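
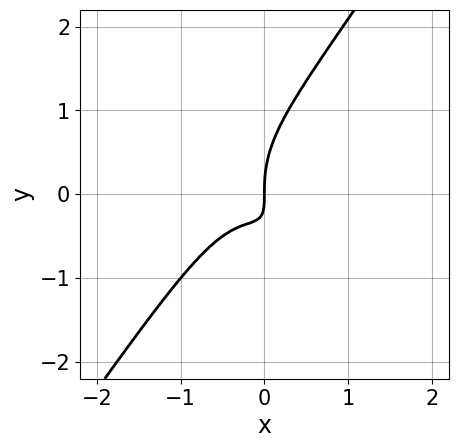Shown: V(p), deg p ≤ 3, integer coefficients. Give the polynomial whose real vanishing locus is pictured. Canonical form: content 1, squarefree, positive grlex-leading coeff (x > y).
deg p = 3. The shape is more complex than any degree-2 curve.
From the visible intercepts: one x-axis crossing is at x = 0; it crosses the y-axis at the gridline y = 0.
Assembling these constraints gives the stated polynomial.

3*x^3 - y^3 + x^2 + 2*x*y + x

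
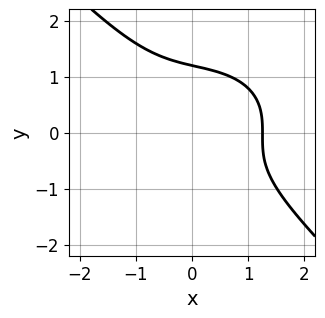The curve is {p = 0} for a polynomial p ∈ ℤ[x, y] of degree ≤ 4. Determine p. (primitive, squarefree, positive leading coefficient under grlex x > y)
x^3 + x*y^2 + 2*y^3 - y^2 - 2

First, deg p = 3. No degree-2 curve has this shape.
Finally, solving for integer coefficients yields p as stated.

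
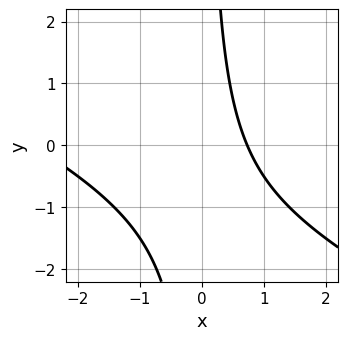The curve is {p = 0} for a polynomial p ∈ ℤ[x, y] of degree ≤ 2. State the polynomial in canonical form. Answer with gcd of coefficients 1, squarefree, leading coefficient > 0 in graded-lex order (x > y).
x^2 + 2*x*y + 2*x - 2

First, degree: a generic line meets the curve in up to 2 points, so deg p = 2.
Next, reading off the gridlines: it misses every integer gridline on the y-axis.
Finally, the integer polynomial consistent with all of this is the stated p.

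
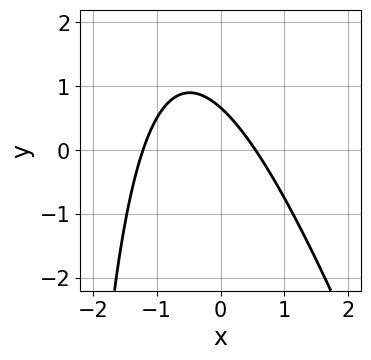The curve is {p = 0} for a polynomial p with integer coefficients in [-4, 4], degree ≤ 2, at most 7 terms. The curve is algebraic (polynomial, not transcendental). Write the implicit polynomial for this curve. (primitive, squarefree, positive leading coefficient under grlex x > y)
First, the degree is 2 — no degree-1 curve has this shape.
Finally, putting this together gives p.

3*x^2 + x*y + 2*x + 3*y - 2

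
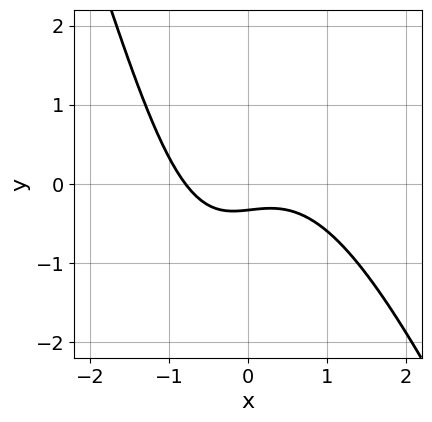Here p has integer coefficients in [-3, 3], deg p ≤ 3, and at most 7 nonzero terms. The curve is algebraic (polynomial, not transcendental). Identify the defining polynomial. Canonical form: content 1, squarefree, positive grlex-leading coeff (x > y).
1. The degree is 3 — no degree-2 curve has this shape.
2. Solving for integer coefficients yields p as stated.

2*x^3 + x^2*y + x*y + 3*y + 1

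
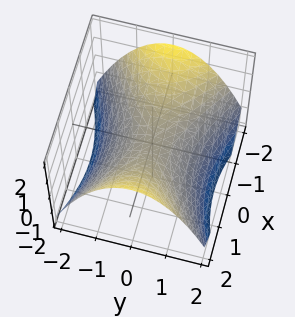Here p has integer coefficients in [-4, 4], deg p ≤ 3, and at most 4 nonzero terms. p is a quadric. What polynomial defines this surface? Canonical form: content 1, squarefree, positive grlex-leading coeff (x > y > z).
x^2 - 2*y^2 - 3*z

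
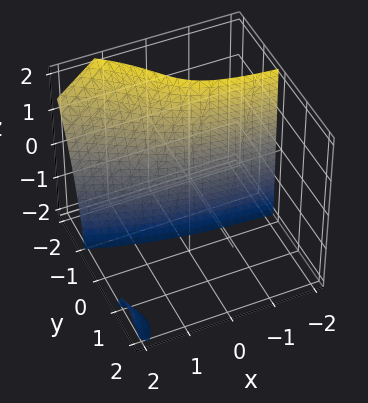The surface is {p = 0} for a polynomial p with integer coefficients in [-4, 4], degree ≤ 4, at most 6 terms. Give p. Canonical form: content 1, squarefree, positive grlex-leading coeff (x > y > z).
y^3 + y^2*z - 2*x*y + 3*y + 2

1. The picture has 2 separate pieces. They look like related sheets of one shape, so recover p as a whole.
2. Degree: no degree-2 surface has this shape, so deg p = 3.
3. Reading off the gridlines: the surface avoids every integer x-axis point in the box; no z-intercept at any integer in the box.
4. Putting this together gives p.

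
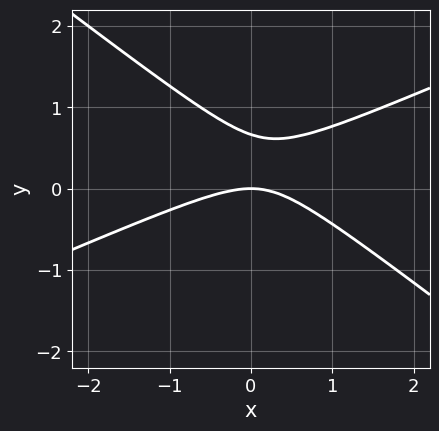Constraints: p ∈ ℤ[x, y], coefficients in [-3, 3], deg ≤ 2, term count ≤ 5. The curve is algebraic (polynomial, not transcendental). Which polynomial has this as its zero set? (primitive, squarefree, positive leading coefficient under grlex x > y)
Degree: no degree-1 curve has this shape, so deg p = 2.
Reading off the gridlines: it crosses the y-axis at the gridline y = 0; it meets the x-axis at x = 0 (among the integer gridlines).
Assembling these constraints gives the stated polynomial.

x^2 - x*y - 3*y^2 + 2*y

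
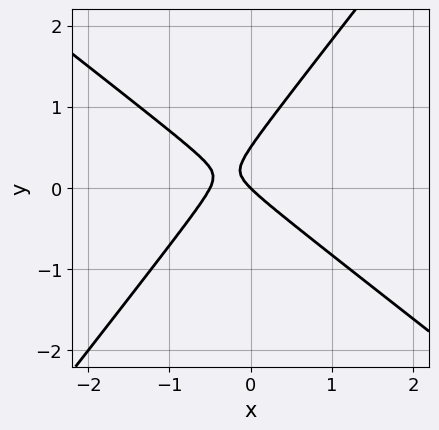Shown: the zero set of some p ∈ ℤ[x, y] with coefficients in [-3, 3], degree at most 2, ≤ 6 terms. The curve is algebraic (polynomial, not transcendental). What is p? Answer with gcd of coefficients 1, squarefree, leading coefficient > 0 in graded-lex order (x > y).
2*x^2 + x*y - 2*y^2 + x + y

1. The degree is 2 — the shape is more complex than any degree-1 curve.
2. From the axis intercepts and sections: it meets the x-axis at x = 0 (among the integer gridlines); it crosses the y-axis at the gridline y = 0.
3. Solving for integer coefficients yields p as stated.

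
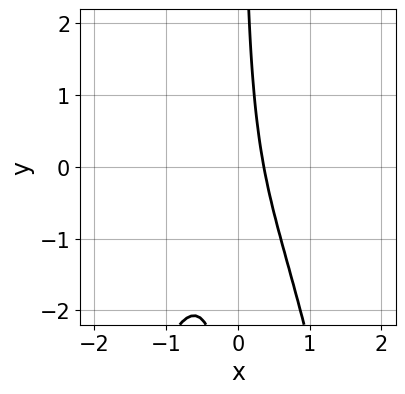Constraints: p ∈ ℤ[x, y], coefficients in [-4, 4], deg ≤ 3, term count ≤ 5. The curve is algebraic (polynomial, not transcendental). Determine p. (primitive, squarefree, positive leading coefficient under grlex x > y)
3*x^3 + x^2 + 2*x*y + 2*x - 1

(a) deg p = 3. No degree-2 curve has this shape.
(b) Reading off the gridlines: no y-intercept at any integer in the box.
(c) Matching integer coefficients to the picture gives p.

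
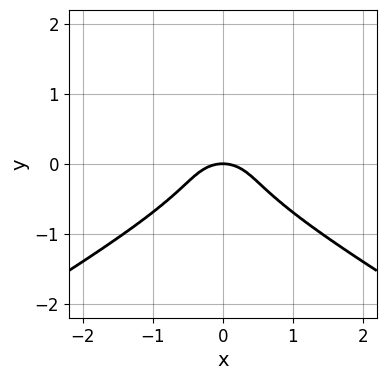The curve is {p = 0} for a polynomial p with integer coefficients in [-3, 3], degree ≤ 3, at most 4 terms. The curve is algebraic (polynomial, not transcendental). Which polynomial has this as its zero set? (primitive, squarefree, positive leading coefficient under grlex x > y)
The degree is 3 — the shape is more complex than any degree-2 curve.
Symmetries: it's symmetric under x → −x, forcing even powers of x.
Observable constraints: it meets the x-axis at x = 0 (among the integer gridlines); one y-axis crossing is at y = 0.
Matching integer coefficients to the picture gives p.

x^2*y - 3*y^3 - x^2 - y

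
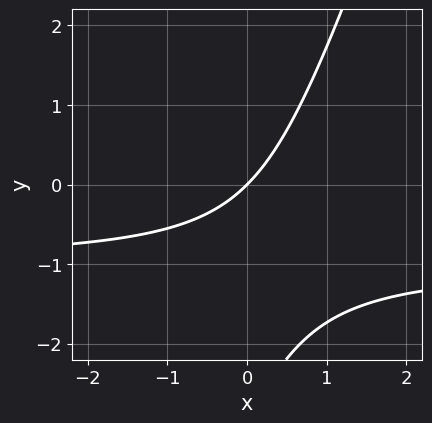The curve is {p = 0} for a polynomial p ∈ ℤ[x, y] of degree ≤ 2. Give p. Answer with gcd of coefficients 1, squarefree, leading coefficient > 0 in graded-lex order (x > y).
3*x*y - y^2 + 3*x - 3*y

(a) The degree is 2 — no degree-1 curve has this shape.
(b) Checking where it meets the axes: one x-axis crossing is at x = 0; one y-axis crossing is at y = 0.
(c) Putting this together gives p.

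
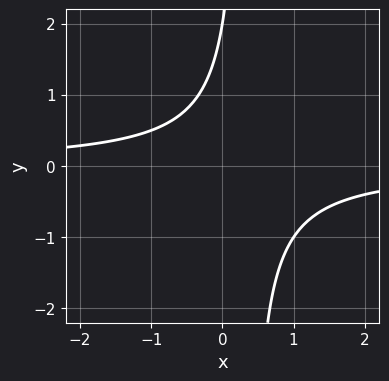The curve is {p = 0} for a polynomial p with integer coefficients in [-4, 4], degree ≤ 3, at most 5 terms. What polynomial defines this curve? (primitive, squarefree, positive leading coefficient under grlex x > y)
3*x*y - y + 2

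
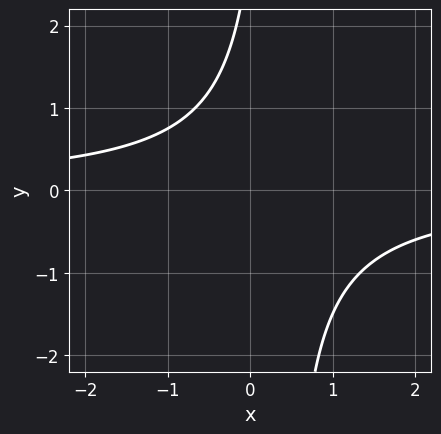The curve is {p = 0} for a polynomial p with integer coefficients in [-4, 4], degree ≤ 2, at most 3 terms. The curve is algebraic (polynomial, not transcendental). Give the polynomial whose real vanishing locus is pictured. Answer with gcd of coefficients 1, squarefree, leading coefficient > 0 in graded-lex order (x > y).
3*x*y - y + 3

(a) deg p = 2. A generic line meets the curve in up to 2 points.
(b) Checking where it meets the axes: the curve avoids every integer x-axis point in the box; the curve avoids every integer y-axis point in the box.
(c) The integer polynomial consistent with all of this is the stated p.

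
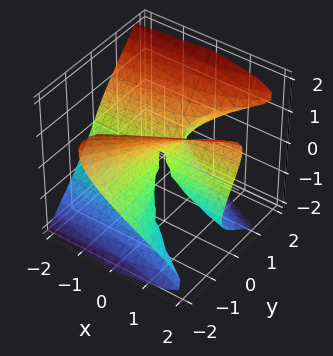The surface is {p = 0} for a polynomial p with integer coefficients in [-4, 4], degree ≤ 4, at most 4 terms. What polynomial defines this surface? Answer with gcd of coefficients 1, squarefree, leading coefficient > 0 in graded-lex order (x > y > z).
2*y^2*z - 2*z^3 - 3*x*y + 2*x*z

First, degree: no degree-2 surface has this shape, so deg p = 3.
Next, observable constraints: the visible x-axis segment lies entirely on the surface; one z-axis crossing is at z = 0.
Finally, together with the visible shape, these determine p as stated. Check: (0, -1, 0) on the y-axis lies on the surface, and p(0, -1, 0) = 0. ✓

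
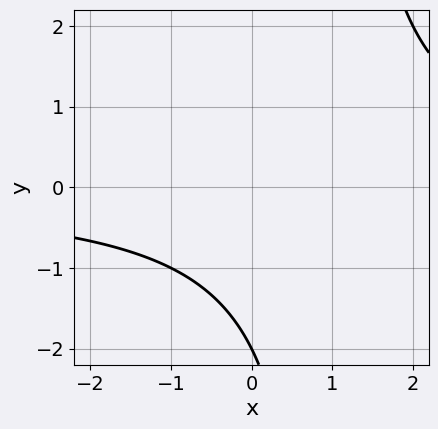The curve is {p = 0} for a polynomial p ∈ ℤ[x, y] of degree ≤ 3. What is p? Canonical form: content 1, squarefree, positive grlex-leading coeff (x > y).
Degree: the shape is more complex than any degree-1 curve, so deg p = 2.
Observable constraints: it meets the y-axis at y = -2 (among the integer gridlines); no x-intercept at any integer in the box.
Solving for integer coefficients yields p as stated.

x*y - y - 2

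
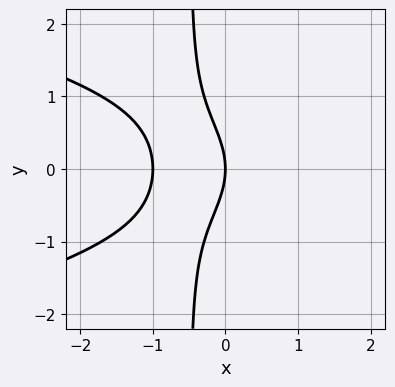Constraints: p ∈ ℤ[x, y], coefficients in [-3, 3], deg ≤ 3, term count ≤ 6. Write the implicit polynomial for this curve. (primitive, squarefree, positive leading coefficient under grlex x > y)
Degree: the shape is more complex than any degree-2 curve, so deg p = 3.
Symmetries: mirror symmetry y ↦ −y ⇒ only even powers of y.
From the axis intercepts and sections: among the integer gridlines, it crosses the x-axis at x ∈ {-1, 0}; it meets the y-axis at y = 0 (among the integer gridlines).
The integer polynomial consistent with all of this is the stated p.

2*x*y^2 + 2*x^2 + y^2 + 2*x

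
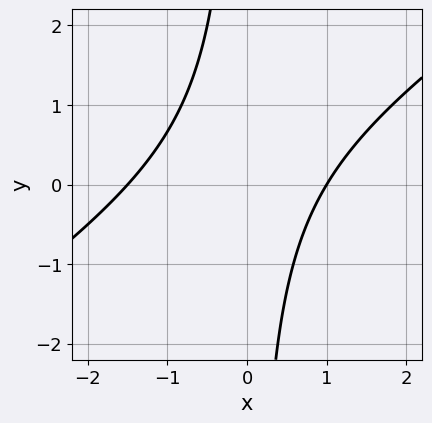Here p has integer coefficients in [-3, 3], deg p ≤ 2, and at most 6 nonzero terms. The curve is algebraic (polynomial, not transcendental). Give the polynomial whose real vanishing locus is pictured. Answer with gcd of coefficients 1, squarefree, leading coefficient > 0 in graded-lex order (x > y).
2*x^2 - 3*x*y + x - 3

(a) Degree: no degree-1 curve has this shape, so deg p = 2.
(b) From the visible intercepts: it crosses the x-axis at the gridline x = 1; the curve avoids every integer y-axis point in the box.
(c) The integer polynomial consistent with all of this is the stated p.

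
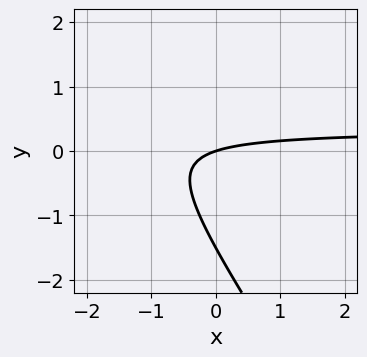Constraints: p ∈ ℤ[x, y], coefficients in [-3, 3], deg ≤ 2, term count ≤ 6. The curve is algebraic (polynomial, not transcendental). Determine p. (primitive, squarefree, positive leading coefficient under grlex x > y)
3*x*y + 2*y^2 - x + 3*y

The degree is 2 — a generic line meets the curve in up to 2 points.
Checking where it meets the axes: it crosses the y-axis at the gridline y = 0; one x-axis crossing is at x = 0.
The integer polynomial consistent with all of this is the stated p.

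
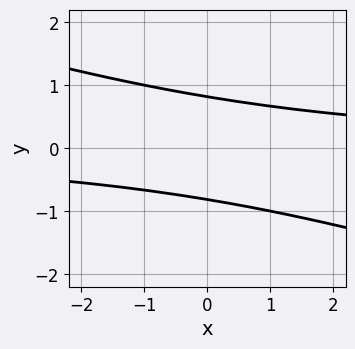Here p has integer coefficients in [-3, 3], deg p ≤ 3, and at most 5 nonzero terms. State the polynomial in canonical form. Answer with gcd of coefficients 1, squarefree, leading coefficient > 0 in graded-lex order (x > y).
x*y + 3*y^2 - 2

First, the degree is 2 — no degree-1 curve has this shape.
Next, from the visible intercepts: the curve avoids every integer x-axis point in the box.
Finally, these observations pin down the coefficients.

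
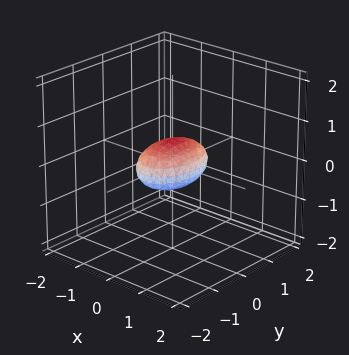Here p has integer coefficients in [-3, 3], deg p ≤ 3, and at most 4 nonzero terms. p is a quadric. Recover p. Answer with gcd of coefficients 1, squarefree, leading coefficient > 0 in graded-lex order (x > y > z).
First, degree: bounded and convex; a quadric, so deg p = 2.
Then, symmetries: the z ↦ −z reflection is a symmetry, so z appears only in even powers; it's symmetric under y → −y, forcing even powers of y; it's symmetric under x → −x, forcing even powers of x.
Next, checking where it meets the axes: the y-axis gridline crossings are at y ∈ {-1, 1}.
Finally, these observations pin down the coefficients.

2*x^2 + y^2 + 3*z^2 - 1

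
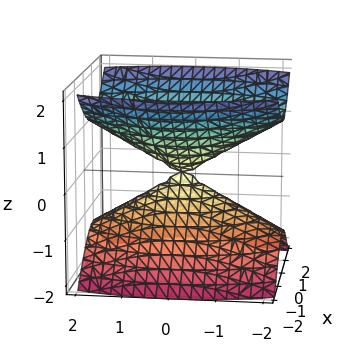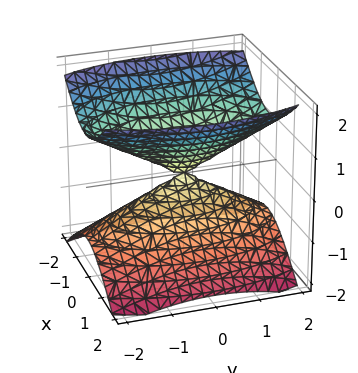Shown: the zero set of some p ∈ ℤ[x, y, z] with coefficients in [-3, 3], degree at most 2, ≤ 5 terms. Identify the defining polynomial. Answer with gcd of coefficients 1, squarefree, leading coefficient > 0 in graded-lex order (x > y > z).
3*x^2 + y^2 - 3*z^2

The picture has 2 separate pieces. Treating them together as one polynomial.
deg p = 2. Two nappes meeting at a single point; a quadric.
Symmetries: it's symmetric under y → −y, forcing even powers of y; it's symmetric under z → −z, forcing even powers of z; mirror symmetry x ↦ −x ⇒ only even powers of x.
From the visible intercepts: it crosses the x-axis at the gridline x = 0; one y-axis crossing is at y = 0; one z-axis crossing is at z = 0.
These observations pin down the coefficients.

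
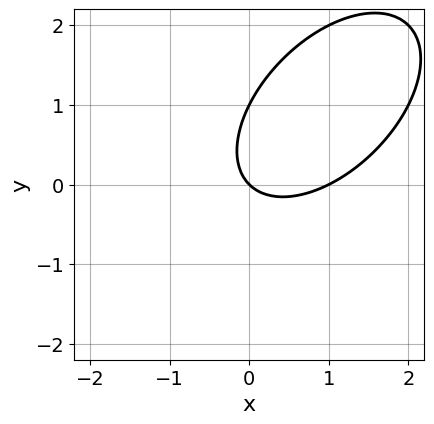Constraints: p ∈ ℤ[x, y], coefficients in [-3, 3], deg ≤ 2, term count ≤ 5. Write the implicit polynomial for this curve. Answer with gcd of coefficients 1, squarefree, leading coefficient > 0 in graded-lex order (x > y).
(a) The degree is 2 — a generic line meets the curve in up to 2 points.
(b) Checking where it meets the axes: the x-axis gridline crossings are at x ∈ {0, 1}; among the integer gridlines, it crosses the y-axis at y ∈ {0, 1}.
(c) Fitting integer coefficients to these (and the overall shape) gives p.

x^2 - x*y + y^2 - x - y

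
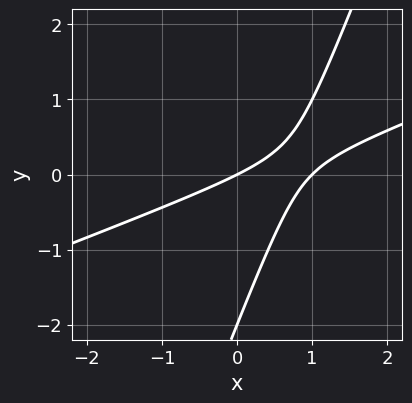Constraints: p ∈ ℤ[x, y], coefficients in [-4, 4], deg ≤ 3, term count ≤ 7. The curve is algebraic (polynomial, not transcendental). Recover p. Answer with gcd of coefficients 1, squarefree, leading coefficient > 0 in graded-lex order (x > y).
x^2 - 3*x*y + y^2 - x + 2*y

1. The degree is 2 — the shape is more complex than any degree-1 curve.
2. Checking where it meets the axes: among the integer gridlines, it crosses the y-axis at y ∈ {-2, 0}; among the integer gridlines, it crosses the x-axis at x ∈ {0, 1}.
3. These observations pin down the coefficients.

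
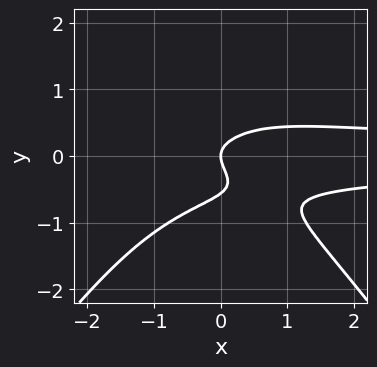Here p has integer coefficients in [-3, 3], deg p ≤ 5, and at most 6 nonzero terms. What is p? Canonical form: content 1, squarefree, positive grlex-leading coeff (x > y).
1. deg p = 4. A generic line meets the curve in up to 4 points.
2. From the axis intercepts and sections: it meets the y-axis at y = 0 (among the integer gridlines); one x-axis crossing is at x = 0.
3. Together with the visible shape, these determine p as stated.

2*x^2*y^2 - y^4 + 3*y^3 + 2*y^2 - x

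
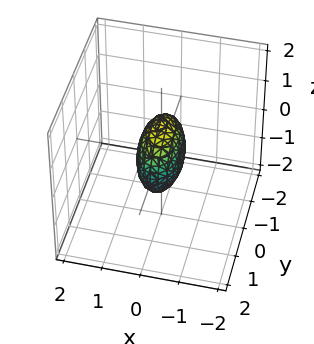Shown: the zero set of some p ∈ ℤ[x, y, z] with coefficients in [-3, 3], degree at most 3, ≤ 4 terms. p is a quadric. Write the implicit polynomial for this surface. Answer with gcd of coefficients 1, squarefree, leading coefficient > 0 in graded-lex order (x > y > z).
First, the degree is 2 — a closed, bounded, convex surface; a quadric.
Next, symmetries: the x ↦ −x reflection is a symmetry, so x appears only in even powers; it's symmetric under y → −y, forcing even powers of y; the z ↦ −z reflection is a symmetry, so z appears only in even powers.
Then, checking where it meets the axes: among the integer gridlines, it crosses the y-axis at y ∈ {-1, 1}; the z-axis gridline crossings are at z ∈ {-1, 1}.
Finally, assembling these constraints gives the stated polynomial.

3*x^2 + y^2 + z^2 - 1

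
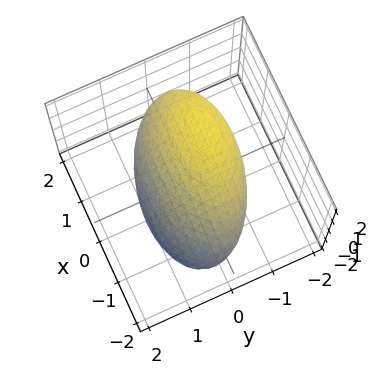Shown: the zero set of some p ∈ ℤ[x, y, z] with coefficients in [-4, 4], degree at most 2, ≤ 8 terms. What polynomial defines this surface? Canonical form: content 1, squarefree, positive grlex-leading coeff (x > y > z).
x^2 - x*z + 3*y^2 + 3*y*z + 3*z^2 - 3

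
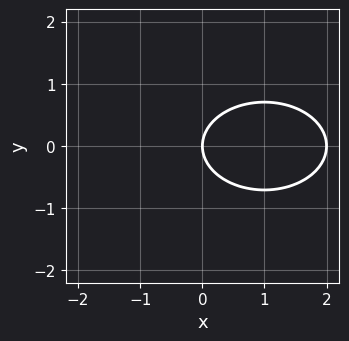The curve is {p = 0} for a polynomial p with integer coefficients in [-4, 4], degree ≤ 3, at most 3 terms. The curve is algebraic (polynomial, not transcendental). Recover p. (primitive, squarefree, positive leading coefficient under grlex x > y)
x^2 + 2*y^2 - 2*x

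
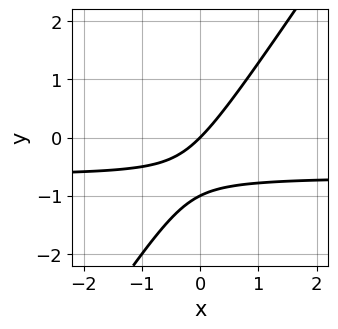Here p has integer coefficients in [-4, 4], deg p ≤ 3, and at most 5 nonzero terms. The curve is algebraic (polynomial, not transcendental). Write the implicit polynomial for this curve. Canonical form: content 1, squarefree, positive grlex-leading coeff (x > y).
3*x*y - 2*y^2 + 2*x - 2*y

1. Degree: the shape is more complex than any degree-1 curve, so deg p = 2.
2. Against the integer gridlines: the y-axis gridline crossings are at y ∈ {-1, 0}; one x-axis crossing is at x = 0.
3. Fitting integer coefficients to these (and the overall shape) gives p.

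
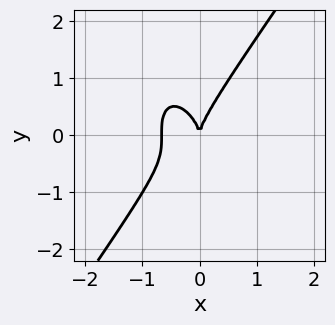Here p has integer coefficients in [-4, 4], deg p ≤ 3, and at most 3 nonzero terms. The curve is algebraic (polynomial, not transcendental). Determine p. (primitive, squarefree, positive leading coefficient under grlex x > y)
First, degree: a generic line meets the curve in up to 3 points, so deg p = 3.
Then, against the integer gridlines: one x-axis crossing is at x = 0; it crosses the y-axis at the gridline y = 0.
Finally, solving for integer coefficients yields p as stated.

3*x^3 - y^3 + 2*x^2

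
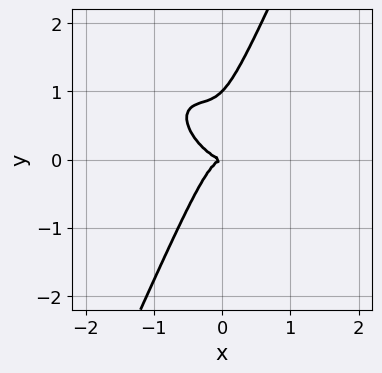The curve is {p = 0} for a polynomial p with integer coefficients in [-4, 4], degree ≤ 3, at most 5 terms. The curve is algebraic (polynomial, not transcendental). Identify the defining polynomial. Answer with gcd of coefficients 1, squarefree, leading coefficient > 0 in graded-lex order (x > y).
2*x^3 + 2*x^2*y + x*y^2 - y^3 + y^2

deg p = 3. A generic line meets the curve in up to 3 points.
Observable constraints: the y-axis gridline crossings are at y ∈ {0, 1}; it crosses the x-axis at the gridline x = 0.
Fitting integer coefficients to these (and the overall shape) gives p.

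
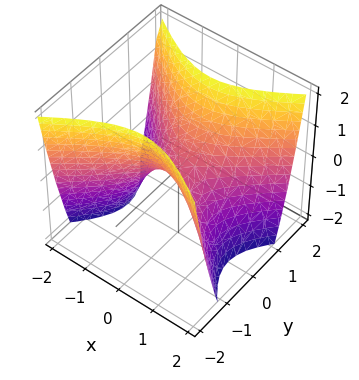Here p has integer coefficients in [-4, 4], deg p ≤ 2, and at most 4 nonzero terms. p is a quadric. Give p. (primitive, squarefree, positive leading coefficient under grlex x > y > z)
2*x^2 - 3*y^2 + 2*z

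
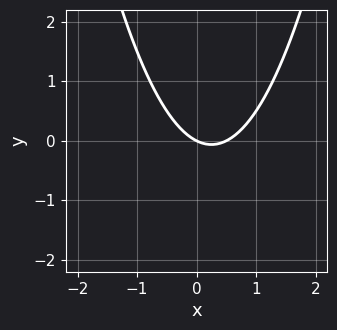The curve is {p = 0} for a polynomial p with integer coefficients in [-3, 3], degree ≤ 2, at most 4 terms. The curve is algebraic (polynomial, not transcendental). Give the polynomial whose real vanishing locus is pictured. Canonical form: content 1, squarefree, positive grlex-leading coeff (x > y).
The degree is 2 — no degree-1 curve has this shape.
Against the integer gridlines: one x-axis crossing is at x = 0; it meets the y-axis at y = 0 (among the integer gridlines).
These observations pin down the coefficients.

2*x^2 - x - 2*y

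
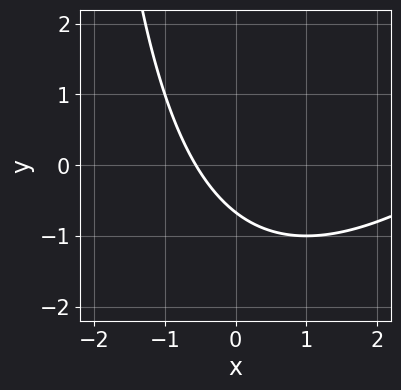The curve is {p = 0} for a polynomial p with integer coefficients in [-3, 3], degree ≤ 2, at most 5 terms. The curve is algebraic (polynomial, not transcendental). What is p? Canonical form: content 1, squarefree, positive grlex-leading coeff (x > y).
(a) Degree: a generic line meets the curve in up to 2 points, so deg p = 2.
(b) Matching integer coefficients to the picture gives p.

x^2 - x*y - 3*x - 3*y - 2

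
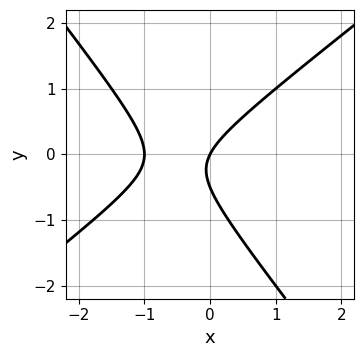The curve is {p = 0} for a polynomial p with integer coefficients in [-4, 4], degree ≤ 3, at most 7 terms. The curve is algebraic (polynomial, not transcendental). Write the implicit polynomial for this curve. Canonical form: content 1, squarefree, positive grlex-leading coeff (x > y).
(a) Degree: no degree-1 curve has this shape, so deg p = 2.
(b) Against the integer gridlines: it meets the y-axis at y = 0 (among the integer gridlines); the x-axis gridline crossings are at x ∈ {-1, 0}.
(c) The integer polynomial consistent with all of this is the stated p.

2*x^2 - x*y - 2*y^2 + 2*x - y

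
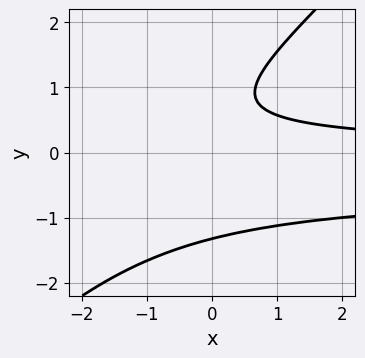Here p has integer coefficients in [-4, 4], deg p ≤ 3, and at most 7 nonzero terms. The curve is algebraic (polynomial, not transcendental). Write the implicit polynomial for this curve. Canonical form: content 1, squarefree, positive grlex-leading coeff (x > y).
1. Degree: a generic line meets the curve in up to 3 points, so deg p = 3.
2. From the visible intercepts: the curve avoids every integer x-axis point in the box.
3. These observations pin down the coefficients.

2*x*y^2 - 2*y^3 + x*y + 2*y - 2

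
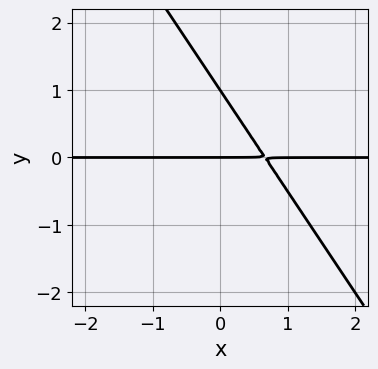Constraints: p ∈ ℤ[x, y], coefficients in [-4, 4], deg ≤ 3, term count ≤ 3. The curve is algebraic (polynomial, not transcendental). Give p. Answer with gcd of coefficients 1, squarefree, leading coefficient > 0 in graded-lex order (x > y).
deg p = 2. A generic line meets the curve in up to 2 points.
Observable constraints: among the integer gridlines, it crosses the y-axis at y ∈ {0, 1}; the visible x-axis segment lies entirely on the curve.
Putting this together gives p.

3*x*y + 2*y^2 - 2*y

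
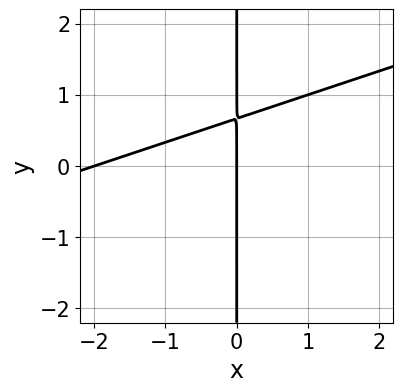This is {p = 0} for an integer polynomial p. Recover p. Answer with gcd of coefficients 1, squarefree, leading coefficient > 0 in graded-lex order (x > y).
x^2 - 3*x*y + 2*x

First, the degree is 2 — a generic line meets the curve in up to 2 points.
Next, checking where it meets the axes: every point of the y-axis in the box is on the curve; among the integer gridlines, it crosses the x-axis at x ∈ {-2, 0}.
Finally, fitting integer coefficients to these (and the overall shape) gives p.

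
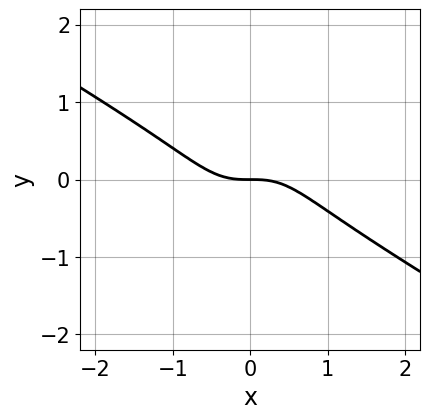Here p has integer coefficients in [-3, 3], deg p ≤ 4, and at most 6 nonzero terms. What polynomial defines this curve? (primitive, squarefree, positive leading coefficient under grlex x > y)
1. Degree: the shape is more complex than any degree-2 curve, so deg p = 3.
2. From the visible intercepts: it crosses the y-axis at the gridline y = 0; it crosses the x-axis at the gridline x = 0.
3. Assembling these constraints gives the stated polynomial.

3*x^3 + 3*x^2*y - 3*x*y^2 + y^3 + 3*y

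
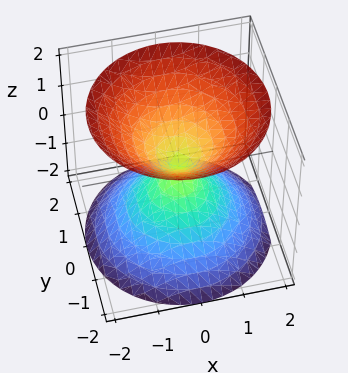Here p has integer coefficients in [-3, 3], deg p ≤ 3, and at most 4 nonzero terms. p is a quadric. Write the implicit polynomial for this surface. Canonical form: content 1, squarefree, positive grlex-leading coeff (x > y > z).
x^2 + y^2 - z^2

I count 2 distinct pieces.
The degree is 2 — two nappes meeting at a single point; a quadric.
Symmetries: the z ↦ −z reflection is a symmetry, so z appears only in even powers; the surface is invariant under rotation about z: p = q(x² + y², z).
Against the integer gridlines: a circular section at z = 1 has radius exactly 1; one x-axis crossing is at x = 0.
Putting this together gives p.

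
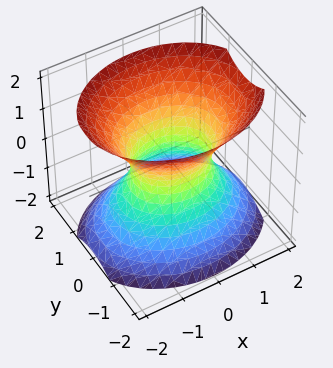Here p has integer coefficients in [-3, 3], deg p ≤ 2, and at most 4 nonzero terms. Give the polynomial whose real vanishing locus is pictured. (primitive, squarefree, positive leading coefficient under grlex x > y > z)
2*x^2 + 3*y^2 - 2*z^2 - 2

deg p = 2.
Symmetries: mirror symmetry y ↦ −y ⇒ only even powers of y; mirror symmetry z ↦ −z ⇒ only even powers of z; it's symmetric under x → −x, forcing even powers of x.
Against the integer gridlines: the surface avoids every integer z-axis point in the box; the x-axis gridline crossings are at x ∈ {-1, 1}.
These observations pin down the coefficients.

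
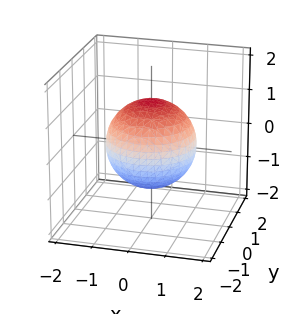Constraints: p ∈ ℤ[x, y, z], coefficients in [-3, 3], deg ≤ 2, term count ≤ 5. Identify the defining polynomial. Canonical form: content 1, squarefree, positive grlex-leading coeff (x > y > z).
2*x^2 + 2*y^2 + 2*z^2 - 3

The degree is 2 — bounded and convex; a quadric.
Symmetries: mirror symmetry z ↦ −z ⇒ only even powers of z; every cross-section ⟂ z is a circle, so x, y appear only via x² + y².
Reading off the gridlines: a circular section at z = 0 has radius between 1 and 2.
Fitting integer coefficients to these (and the overall shape) gives p.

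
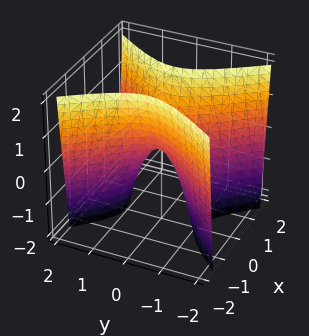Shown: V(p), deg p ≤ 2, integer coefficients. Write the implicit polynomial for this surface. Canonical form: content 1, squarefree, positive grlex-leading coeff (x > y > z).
3*x^2 - 2*y^2 - z

1. Degree: a hyperbolic paraboloid; a quadric, so deg p = 2.
2. Symmetries: it's symmetric under y → −y, forcing even powers of y; mirror symmetry x ↦ −x ⇒ only even powers of x.
3. Checking where it meets the axes: it meets the x-axis at x = 0 (among the integer gridlines); it crosses the z-axis at the gridline z = 0; it crosses the y-axis at the gridline y = 0.
4. Putting this together gives p.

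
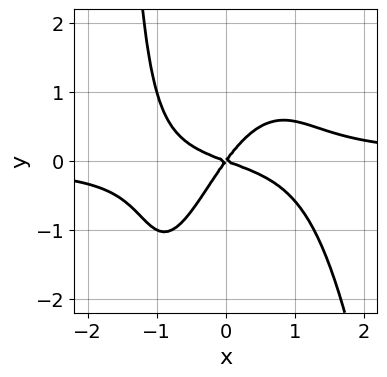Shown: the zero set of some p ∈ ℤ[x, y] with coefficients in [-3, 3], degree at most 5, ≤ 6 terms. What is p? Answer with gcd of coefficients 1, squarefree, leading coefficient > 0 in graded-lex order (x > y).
1. Degree: a generic line meets the curve in up to 4 points, so deg p = 4.
2. Reading off the gridlines: it crosses the x-axis at the gridline x = 0; it meets the y-axis at y = 0 (among the integer gridlines).
3. Solving for integer coefficients yields p as stated.

2*x^3*y + x*y^2 - x^2 - 2*x*y + 2*y^2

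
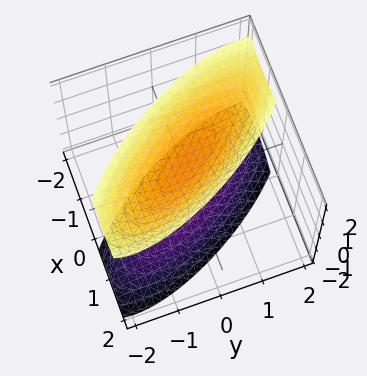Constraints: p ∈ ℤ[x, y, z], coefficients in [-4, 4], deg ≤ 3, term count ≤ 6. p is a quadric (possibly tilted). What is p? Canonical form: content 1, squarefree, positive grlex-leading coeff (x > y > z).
2*x^2 + 2*x*y + y^2 - z^2 + 1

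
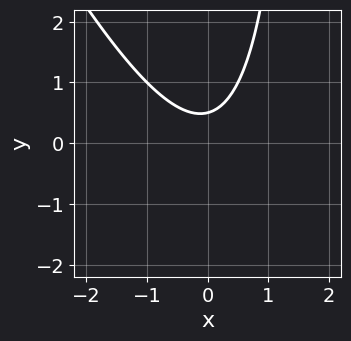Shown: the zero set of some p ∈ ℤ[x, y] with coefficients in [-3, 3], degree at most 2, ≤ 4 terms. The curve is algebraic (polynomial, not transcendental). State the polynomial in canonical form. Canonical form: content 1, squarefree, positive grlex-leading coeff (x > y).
(a) Degree: a generic line meets the curve in up to 2 points, so deg p = 2.
(b) From the visible intercepts: no x-intercept at any integer in the box.
(c) Putting this together gives p.

2*x^2 + x*y - 2*y + 1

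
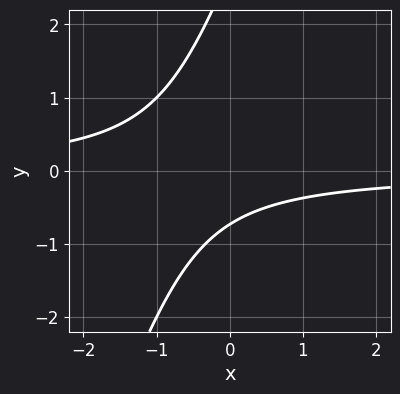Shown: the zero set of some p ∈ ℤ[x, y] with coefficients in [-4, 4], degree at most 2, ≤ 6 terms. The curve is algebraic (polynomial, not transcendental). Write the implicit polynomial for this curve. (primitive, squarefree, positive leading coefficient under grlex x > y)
(a) The degree is 2 — a generic line meets the curve in up to 2 points.
(b) From the visible intercepts: the curve avoids every integer x-axis point in the box.
(c) Together with the visible shape, these determine p as stated.

3*x*y - y^2 + 2*y + 2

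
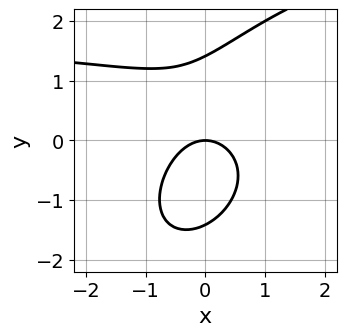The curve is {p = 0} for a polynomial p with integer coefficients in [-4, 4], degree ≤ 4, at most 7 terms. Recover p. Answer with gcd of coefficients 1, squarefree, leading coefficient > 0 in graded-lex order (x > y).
x^2*y - x*y^2 + y^3 - 2*x^2 - 2*y

(a) deg p = 3. No degree-2 curve has this shape.
(b) From the axis intercepts and sections: it crosses the y-axis at the gridline y = 0; it crosses the x-axis at the gridline x = 0.
(c) Together with the visible shape, these determine p as stated.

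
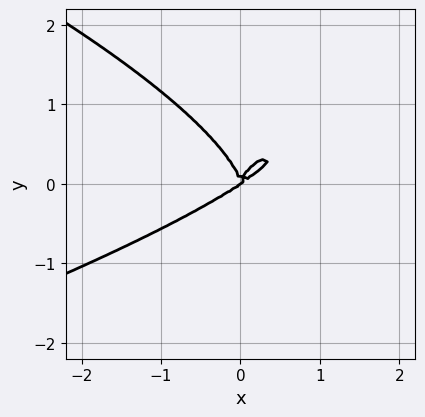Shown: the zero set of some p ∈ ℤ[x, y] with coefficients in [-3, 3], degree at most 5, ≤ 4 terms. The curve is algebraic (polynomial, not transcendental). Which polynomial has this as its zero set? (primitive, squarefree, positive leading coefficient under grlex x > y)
1. The degree is 4 — no degree-3 curve has this shape.
2. Checking where it meets the axes: it crosses the x-axis at the gridline x = 0; one y-axis crossing is at y = 0.
3. These observations pin down the coefficients.

3*y^4 + 2*x^3 - 3*x^2*y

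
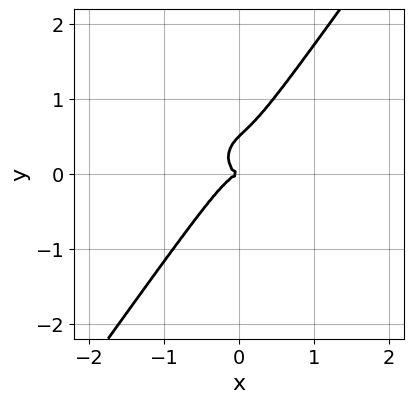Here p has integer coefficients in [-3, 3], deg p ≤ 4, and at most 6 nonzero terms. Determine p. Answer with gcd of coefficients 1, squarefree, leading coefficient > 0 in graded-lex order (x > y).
First, deg p = 3. The shape is more complex than any degree-2 curve.
Then, checking where it meets the axes: it meets the y-axis at y = 0 (among the integer gridlines); it meets the x-axis at x = 0 (among the integer gridlines).
Finally, matching integer coefficients to the picture gives p.

3*x^3 - x^2*y + 2*x*y^2 - 2*y^3 + y^2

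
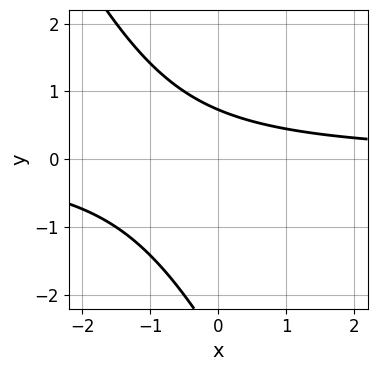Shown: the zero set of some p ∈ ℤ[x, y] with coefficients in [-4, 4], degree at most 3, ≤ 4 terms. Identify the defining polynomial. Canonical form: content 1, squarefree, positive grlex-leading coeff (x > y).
2*x*y + y^2 + 2*y - 2

Degree: no degree-1 curve has this shape, so deg p = 2.
From the visible intercepts: no x-intercept at any integer in the box.
These observations pin down the coefficients.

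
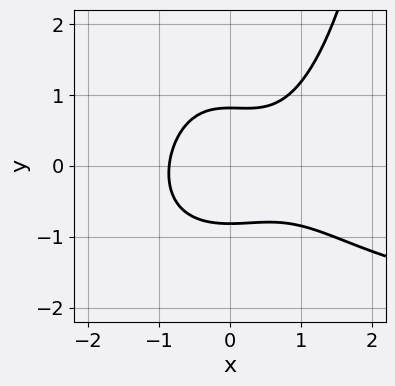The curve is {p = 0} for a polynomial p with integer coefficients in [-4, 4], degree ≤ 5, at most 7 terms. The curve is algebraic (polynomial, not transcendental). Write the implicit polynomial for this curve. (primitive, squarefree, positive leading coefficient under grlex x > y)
Degree: the shape is more complex than any degree-3 curve, so deg p = 4.
Putting this together gives p.

x^3*y + 2*x^3 - x^2 - 3*y^2 + 2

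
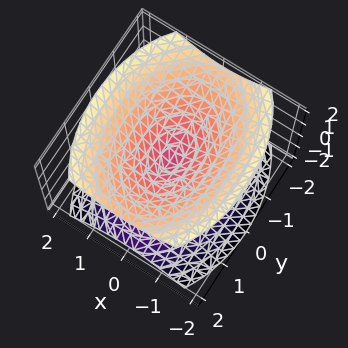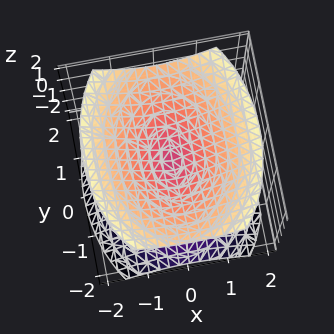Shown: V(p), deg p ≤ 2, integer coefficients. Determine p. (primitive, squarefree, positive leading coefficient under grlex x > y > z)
2*x^2 + y^2 - 2*z^2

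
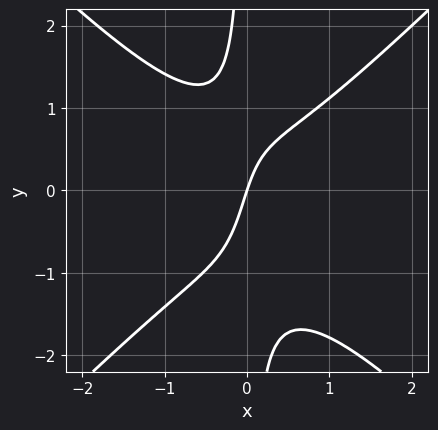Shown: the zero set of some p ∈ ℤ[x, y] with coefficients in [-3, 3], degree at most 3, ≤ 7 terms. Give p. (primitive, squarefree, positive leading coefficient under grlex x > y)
3*x^3 - 3*x*y^2 - x*y + 3*x - y

1. Degree: the shape is more complex than any degree-2 curve, so deg p = 3.
2. Reading off the gridlines: it crosses the x-axis at the gridline x = 0; one y-axis crossing is at y = 0.
3. Solving for integer coefficients yields p as stated.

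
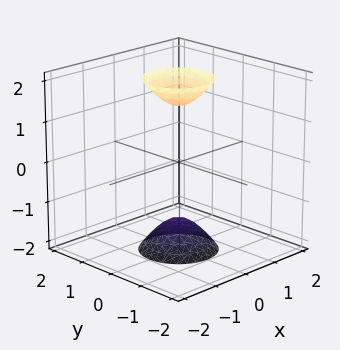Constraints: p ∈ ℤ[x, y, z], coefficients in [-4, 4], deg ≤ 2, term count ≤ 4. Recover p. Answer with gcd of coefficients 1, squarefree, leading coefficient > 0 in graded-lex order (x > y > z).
3*x^2 + 3*y^2 - z^2 + 2

(a) I count 2 distinct pieces. They look like related sheets of one shape, so recover p as a whole.
(b) deg p = 2. The shape is more complex than any degree-1 surface.
(c) Symmetries: rotational symmetry about the z-axis ⇒ p depends on x, y only through x² + y².
(d) From the axis intercepts and sections: the surface avoids every integer y-axis point in the box; a circular section at z = 2 has radius between 0 and 1.
(e) The integer polynomial consistent with all of this is the stated p.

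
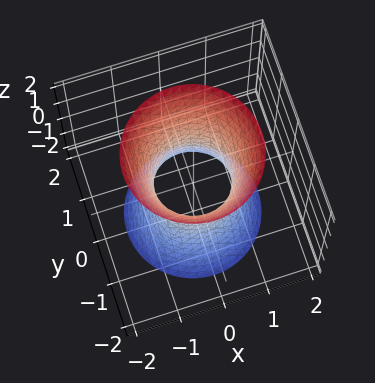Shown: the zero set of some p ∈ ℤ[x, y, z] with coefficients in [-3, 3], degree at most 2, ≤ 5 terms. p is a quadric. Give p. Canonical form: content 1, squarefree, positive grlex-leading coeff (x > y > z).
3*x^2 + 3*y^2 - z^2 - 2

1. deg p = 2. One connected sheet with a waist; a quadric.
2. Symmetries: mirror symmetry z ↦ −z ⇒ only even powers of z; the z-axis is an axis of rotation, so x and y enter only as x² + y².
3. From the axis intercepts and sections: the surface avoids every integer z-axis point in the box; a circular section at z = 1 has radius exactly 1.
4. Assembling these constraints gives the stated polynomial.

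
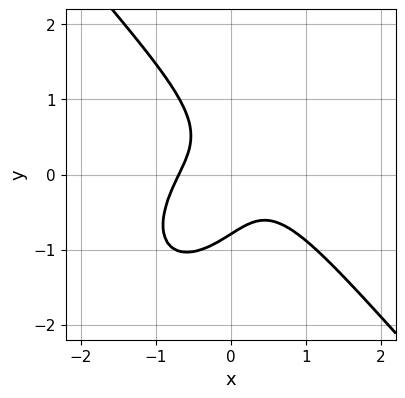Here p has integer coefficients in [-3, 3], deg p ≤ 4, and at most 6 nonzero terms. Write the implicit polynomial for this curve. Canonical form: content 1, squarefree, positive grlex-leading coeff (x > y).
1. deg p = 3. No degree-2 curve has this shape.
2. Putting this together gives p.

3*x^3 + 2*y^3 + 3*x*y + 1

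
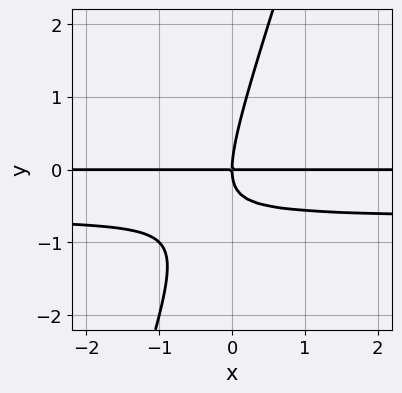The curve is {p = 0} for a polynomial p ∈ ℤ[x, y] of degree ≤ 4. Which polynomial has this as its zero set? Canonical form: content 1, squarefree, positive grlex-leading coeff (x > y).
1. Degree: no degree-2 curve has this shape, so deg p = 3.
2. Checking where it meets the axes: the visible x-axis segment lies entirely on the curve; one y-axis crossing is at y = 0.
3. Fitting integer coefficients to these (and the overall shape) gives p.

3*x*y^2 - y^3 + 2*x*y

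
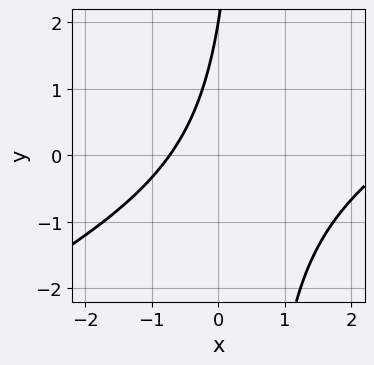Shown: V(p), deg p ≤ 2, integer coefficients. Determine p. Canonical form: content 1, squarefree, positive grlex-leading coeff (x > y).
The degree is 2 — no degree-1 curve has this shape.
Against the integer gridlines: it meets the y-axis at y = 2 (among the integer gridlines).
Solving for integer coefficients yields p as stated.

x^2 - 2*x*y - 2*x + y - 2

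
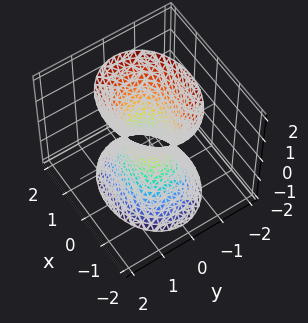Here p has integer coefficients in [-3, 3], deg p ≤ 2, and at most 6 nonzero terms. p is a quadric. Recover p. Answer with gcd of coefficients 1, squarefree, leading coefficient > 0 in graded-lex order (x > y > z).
2*x^2 + 3*y^2 - z^2 - 1

1. Degree: an hourglass — one-sheet hyperboloid; a quadric, so deg p = 2.
2. Symmetries: the y ↦ −y reflection is a symmetry, so y appears only in even powers; mirror symmetry x ↦ −x ⇒ only even powers of x; it's symmetric under z → −z, forcing even powers of z.
3. From the axis intercepts and sections: the surface avoids every integer z-axis point in the box.
4. Solving for integer coefficients yields p as stated.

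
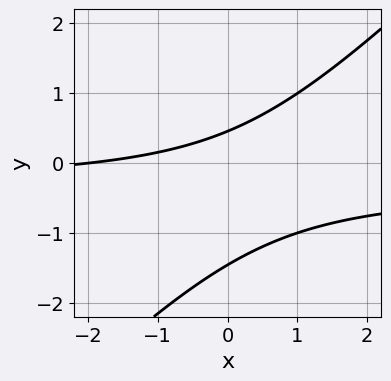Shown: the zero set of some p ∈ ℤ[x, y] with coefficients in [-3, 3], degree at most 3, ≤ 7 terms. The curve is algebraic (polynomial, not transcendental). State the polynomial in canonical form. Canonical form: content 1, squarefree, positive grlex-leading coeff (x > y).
3*x*y - 3*y^2 + x - 3*y + 2

(a) deg p = 2. No degree-1 curve has this shape.
(b) Reading off the gridlines: it meets the x-axis at x = -2 (among the integer gridlines).
(c) The integer polynomial consistent with all of this is the stated p.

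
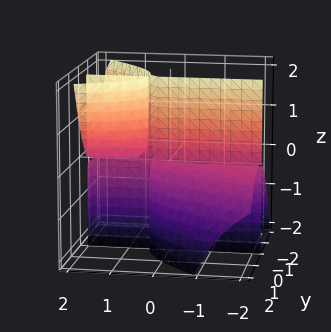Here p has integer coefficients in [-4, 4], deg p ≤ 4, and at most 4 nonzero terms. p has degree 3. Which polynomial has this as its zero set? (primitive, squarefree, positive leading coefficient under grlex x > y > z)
x*y^2 - 2*x*y*z + 2*y^3 + y*z

The picture has 2 separate pieces. Treating them together as one polynomial.
deg p = 3. The shape is more complex than any degree-2 surface.
Against the integer gridlines: every point of the z-axis in the box is on the surface; the visible x-axis segment lies entirely on the surface; it meets the y-axis at y = 0 (among the integer gridlines).
Together with the visible shape, these determine p as stated.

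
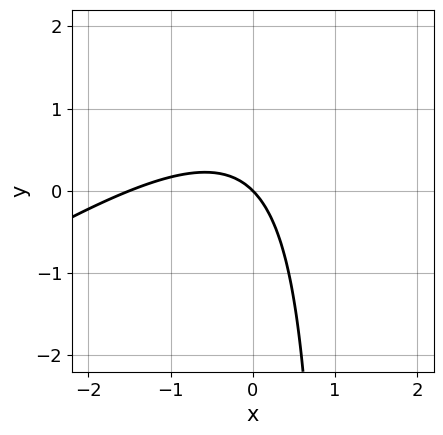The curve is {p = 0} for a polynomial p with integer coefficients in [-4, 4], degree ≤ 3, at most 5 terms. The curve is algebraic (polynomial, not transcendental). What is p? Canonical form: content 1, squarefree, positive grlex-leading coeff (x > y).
2*x^2 - 3*x*y + 3*x + 3*y

(a) Degree: a generic line meets the curve in up to 2 points, so deg p = 2.
(b) Against the integer gridlines: it meets the x-axis at x = 0 (among the integer gridlines); one y-axis crossing is at y = 0.
(c) Together with the visible shape, these determine p as stated.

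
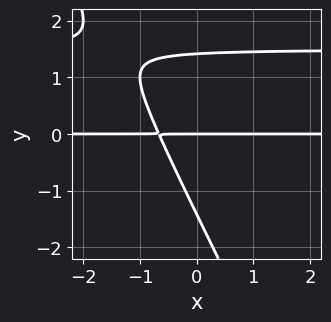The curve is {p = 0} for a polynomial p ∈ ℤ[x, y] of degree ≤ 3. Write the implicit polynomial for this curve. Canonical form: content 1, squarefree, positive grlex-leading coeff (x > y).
First, deg p = 3. The shape is more complex than any degree-2 curve.
Next, from the visible intercepts: it crosses the y-axis at the gridline y = 0; the visible x-axis segment lies entirely on the curve.
Finally, these observations pin down the coefficients.

2*x*y^2 + y^3 - 3*x*y - 2*y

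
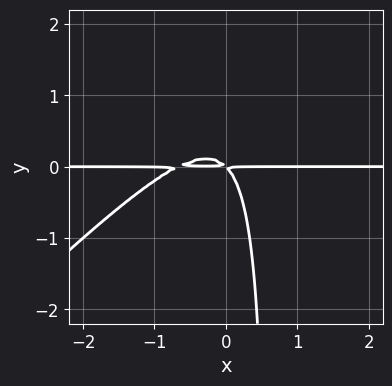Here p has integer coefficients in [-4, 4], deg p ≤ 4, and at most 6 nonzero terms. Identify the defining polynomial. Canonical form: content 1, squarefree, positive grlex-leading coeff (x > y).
3*x^2*y - 3*x*y^2 + 2*x*y + 2*y^2

First, deg p = 3.
Then, from the visible intercepts: every point of the x-axis in the box is on the curve.
Finally, matching integer coefficients to the picture gives p.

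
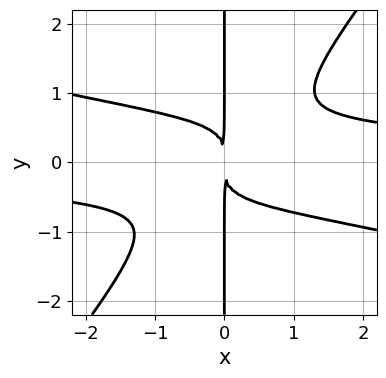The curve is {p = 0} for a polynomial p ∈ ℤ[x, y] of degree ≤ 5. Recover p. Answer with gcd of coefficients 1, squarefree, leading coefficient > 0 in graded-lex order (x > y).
x^3*y + 3*x^2*y^2 - 3*x*y^3 - 2*x^2

First, degree: the shape is more complex than any degree-3 curve, so deg p = 4.
Then, checking where it meets the axes: every point of the y-axis in the box is on the curve.
Finally, together with the visible shape, these determine p as stated.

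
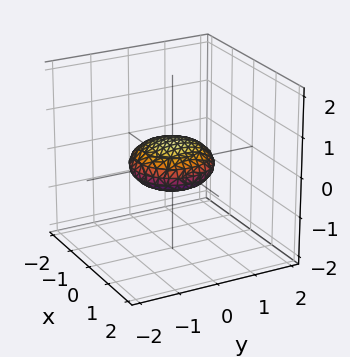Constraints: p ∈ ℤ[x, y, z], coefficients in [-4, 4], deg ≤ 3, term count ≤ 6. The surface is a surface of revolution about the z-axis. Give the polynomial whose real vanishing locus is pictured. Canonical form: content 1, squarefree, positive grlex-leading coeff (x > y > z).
deg p = 2.
By symmetry, the z-axis is an axis of rotation, so x and y enter only as x² + y².
Reading off the gridlines: the x-axis gridline crossings are at x ∈ {-1, 1}; a circular section at z = 0 has radius exactly 1; among the integer gridlines, it crosses the y-axis at y ∈ {-1, 1}.
Assembling these constraints gives the stated polynomial.

x^2 + y^2 + 3*z^2 - 1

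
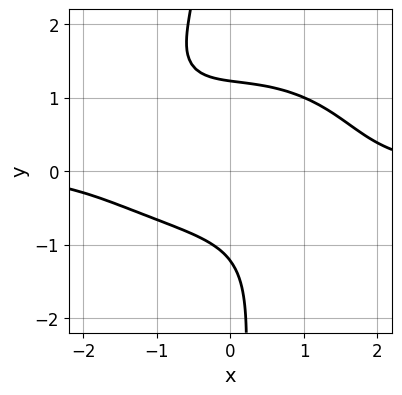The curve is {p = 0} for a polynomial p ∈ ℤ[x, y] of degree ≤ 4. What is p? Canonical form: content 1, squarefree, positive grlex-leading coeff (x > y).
x^3*y + 2*x*y^3 - 2*x*y^2 + 2*y^2 - 3

First, the degree is 4 — no degree-3 curve has this shape.
Next, from the axis intercepts and sections: it misses every integer gridline on the x-axis.
Finally, together with the visible shape, these determine p as stated.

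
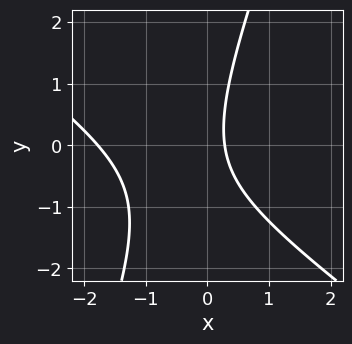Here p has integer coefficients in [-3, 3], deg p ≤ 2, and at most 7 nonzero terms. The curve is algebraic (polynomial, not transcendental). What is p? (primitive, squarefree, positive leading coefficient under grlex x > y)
The degree is 2 — a generic line meets the curve in up to 2 points.
Reading off the gridlines: no y-intercept at any integer in the box.
Solving for integer coefficients yields p as stated.

2*x^2 + 2*x*y - y^2 + 3*x - 1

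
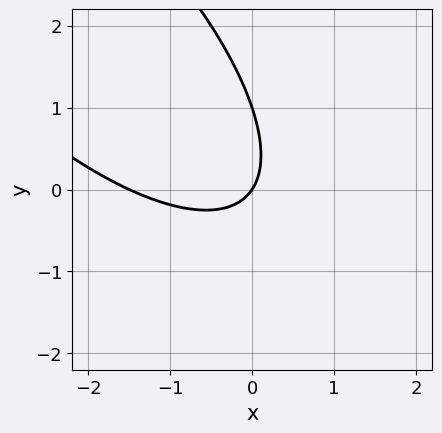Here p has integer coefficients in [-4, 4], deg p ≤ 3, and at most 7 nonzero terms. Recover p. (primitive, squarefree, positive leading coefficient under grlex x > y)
1. The degree is 2 — a generic line meets the curve in up to 2 points.
2. Against the integer gridlines: among the integer gridlines, it crosses the y-axis at y ∈ {0, 1}; it meets the x-axis at x = 0 (among the integer gridlines).
3. Assembling these constraints gives the stated polynomial.

2*x^2 + 3*x*y + 2*y^2 + 3*x - 2*y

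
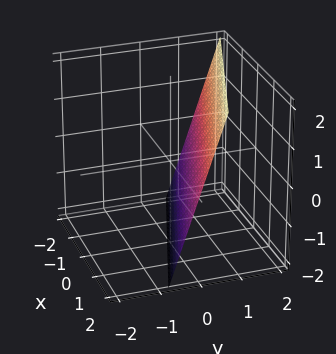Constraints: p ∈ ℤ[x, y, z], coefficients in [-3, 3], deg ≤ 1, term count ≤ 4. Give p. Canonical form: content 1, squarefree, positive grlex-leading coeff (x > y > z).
1. The degree is 1 — every cross-section is a straight line — this is a plane.
2. Against the integer gridlines: it crosses the z-axis at the gridline z = -2; it meets the x-axis at x = 2 (among the integer gridlines).
3. These observations pin down the coefficients.

x + 3*y - z - 2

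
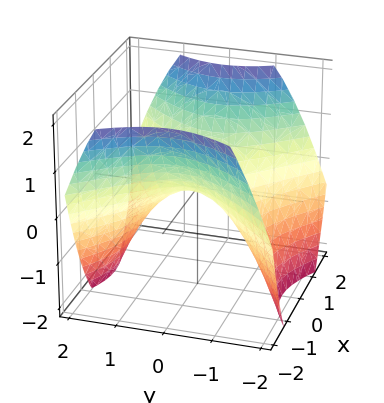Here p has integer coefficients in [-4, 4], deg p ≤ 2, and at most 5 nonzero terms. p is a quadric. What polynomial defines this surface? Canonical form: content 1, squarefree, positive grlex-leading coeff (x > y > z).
2*x^2 - 2*y^2 - 3*z

(a) Degree: a saddle surface; a quadric, so deg p = 2.
(b) Symmetries: the x ↦ −x reflection is a symmetry, so x appears only in even powers; it's symmetric under y → −y, forcing even powers of y.
(c) From the visible intercepts: it crosses the y-axis at the gridline y = 0; it crosses the z-axis at the gridline z = 0; one x-axis crossing is at x = 0.
(d) Assembling these constraints gives the stated polynomial.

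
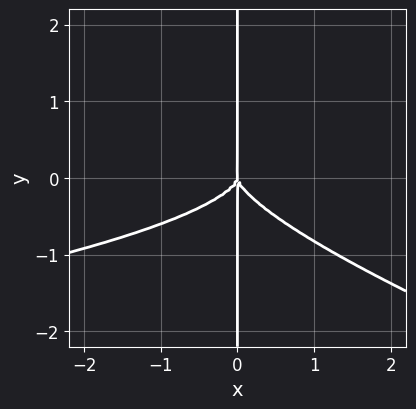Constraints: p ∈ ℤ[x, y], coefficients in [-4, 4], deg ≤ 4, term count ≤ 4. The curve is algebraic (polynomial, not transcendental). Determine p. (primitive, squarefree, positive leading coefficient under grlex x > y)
x^2*y^2 + 3*x*y^3 + x^3

1. The degree is 4 — the shape is more complex than any degree-3 curve.
2. From the axis intercepts and sections: one x-axis crossing is at x = 0; the visible y-axis segment lies entirely on the curve.
3. Assembling these constraints gives the stated polynomial.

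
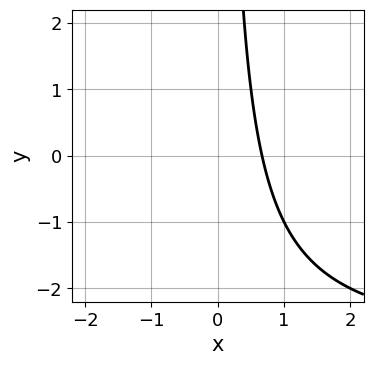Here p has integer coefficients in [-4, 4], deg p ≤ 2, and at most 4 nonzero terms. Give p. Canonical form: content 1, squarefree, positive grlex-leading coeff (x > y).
(a) Degree: the shape is more complex than any degree-1 curve, so deg p = 2.
(b) Observable constraints: the curve avoids every integer y-axis point in the box.
(c) Matching integer coefficients to the picture gives p.

x*y + 3*x - 2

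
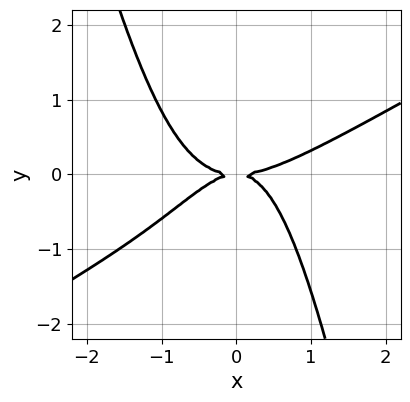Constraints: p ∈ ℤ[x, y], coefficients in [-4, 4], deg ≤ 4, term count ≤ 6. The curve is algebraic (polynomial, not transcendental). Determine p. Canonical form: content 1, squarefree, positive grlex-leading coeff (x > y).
Degree: the shape is more complex than any degree-3 curve, so deg p = 4.
Observable constraints: it meets the x-axis at x = 0 (among the integer gridlines); it crosses the y-axis at the gridline y = 0.
These observations pin down the coefficients.

2*x^4 - 3*x^3*y - x^2*y^2 - 2*x^2*y - 3*y^2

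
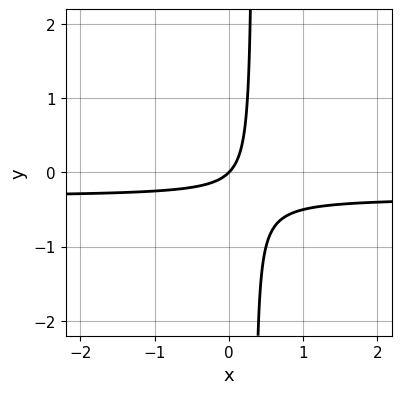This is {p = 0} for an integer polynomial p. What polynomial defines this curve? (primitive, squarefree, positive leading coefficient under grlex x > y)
3*x*y + x - y

First, degree: a generic line meets the curve in up to 2 points, so deg p = 2.
Then, from the visible intercepts: it meets the x-axis at x = 0 (among the integer gridlines); it crosses the y-axis at the gridline y = 0.
Finally, together with the visible shape, these determine p as stated.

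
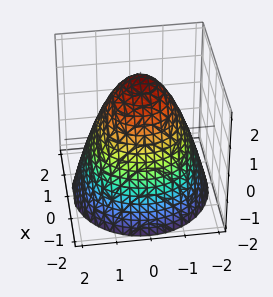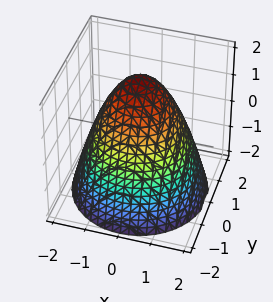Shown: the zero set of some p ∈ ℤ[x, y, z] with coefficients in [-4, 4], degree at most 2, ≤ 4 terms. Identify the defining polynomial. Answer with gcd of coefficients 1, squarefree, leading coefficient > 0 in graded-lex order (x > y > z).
x^2 + y^2 + z - 2

Degree: the shape is more complex than any degree-1 surface, so deg p = 2.
Symmetries: rotational symmetry about the z-axis ⇒ p depends on x, y only through x² + y².
Observable constraints: a circular section at z = 1 has radius exactly 1; it crosses the z-axis at the gridline z = 2.
Fitting integer coefficients to these (and the overall shape) gives p.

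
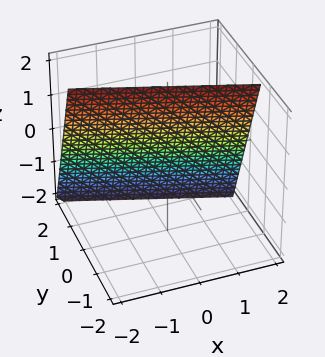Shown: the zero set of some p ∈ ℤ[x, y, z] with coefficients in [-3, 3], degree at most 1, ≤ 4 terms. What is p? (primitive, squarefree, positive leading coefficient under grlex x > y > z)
First, deg p = 1.
Then, against the integer gridlines: one x-axis crossing is at x = 2; one z-axis crossing is at z = 2.
Finally, these observations pin down the coefficients.

x + 3*y + z - 2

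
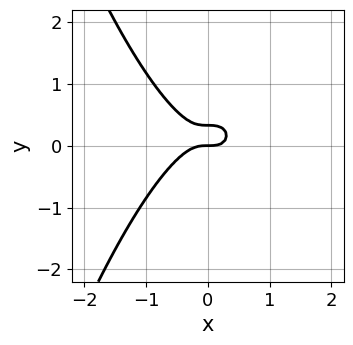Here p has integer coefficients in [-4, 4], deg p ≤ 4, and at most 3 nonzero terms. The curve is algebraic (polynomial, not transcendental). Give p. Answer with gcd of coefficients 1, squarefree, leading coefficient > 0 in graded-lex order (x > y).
3*x^3 + 3*y^2 - y

First, the degree is 3 — the shape is more complex than any degree-2 curve.
Then, observable constraints: it crosses the y-axis at the gridline y = 0; one x-axis crossing is at x = 0.
Finally, assembling these constraints gives the stated polynomial.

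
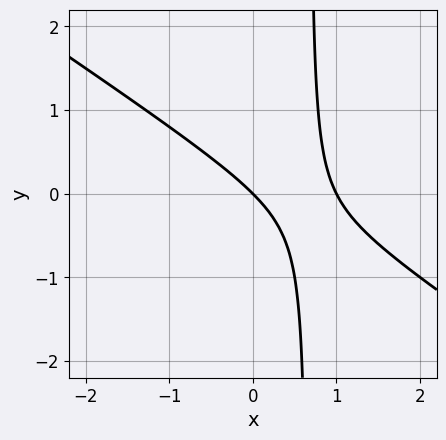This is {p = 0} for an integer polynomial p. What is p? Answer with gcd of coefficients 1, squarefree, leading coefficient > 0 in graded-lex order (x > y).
2*x^2 + 3*x*y - 2*x - 2*y

(a) deg p = 2. A generic line meets the curve in up to 2 points.
(b) Observable constraints: it crosses the y-axis at the gridline y = 0; the x-axis gridline crossings are at x ∈ {0, 1}.
(c) Together with the visible shape, these determine p as stated.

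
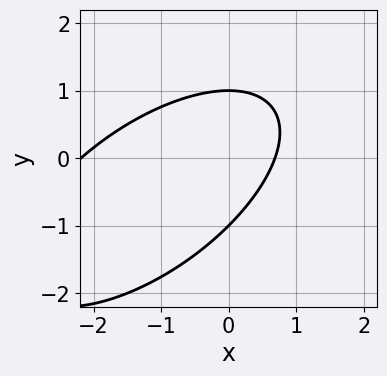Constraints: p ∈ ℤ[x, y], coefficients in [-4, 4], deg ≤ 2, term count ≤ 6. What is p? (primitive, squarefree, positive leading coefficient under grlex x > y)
2*x^2 - 3*x*y + 3*y^2 + 3*x - 3

First, deg p = 2. A generic line meets the curve in up to 2 points.
Next, reading off the gridlines: the y-axis gridline crossings are at y ∈ {-1, 1}.
Finally, assembling these constraints gives the stated polynomial.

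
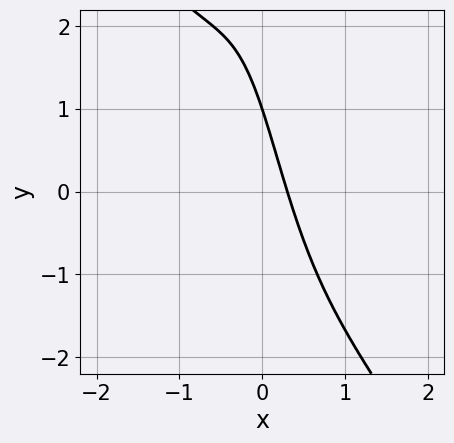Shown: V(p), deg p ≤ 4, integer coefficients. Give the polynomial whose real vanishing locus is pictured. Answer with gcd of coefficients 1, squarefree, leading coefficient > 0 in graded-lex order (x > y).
3*x^3 + 2*x^2*y + 3*x + y - 1

First, deg p = 3. The shape is more complex than any degree-2 curve.
Then, reading off the gridlines: one y-axis crossing is at y = 1.
Finally, matching integer coefficients to the picture gives p.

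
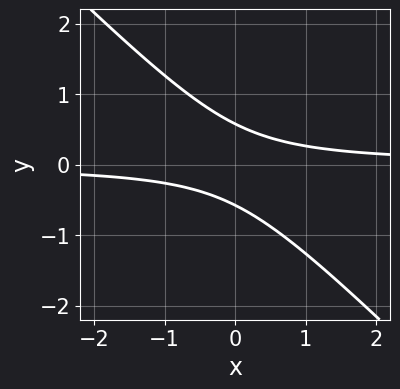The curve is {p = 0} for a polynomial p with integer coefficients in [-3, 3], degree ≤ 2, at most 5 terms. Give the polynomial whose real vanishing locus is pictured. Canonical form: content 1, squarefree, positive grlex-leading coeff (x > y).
deg p = 2. The shape is more complex than any degree-1 curve.
Against the integer gridlines: the curve avoids every integer x-axis point in the box.
Fitting integer coefficients to these (and the overall shape) gives p.

3*x*y + 3*y^2 - 1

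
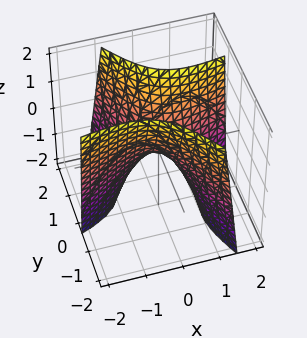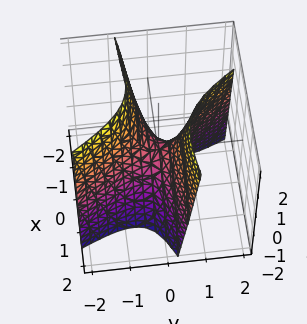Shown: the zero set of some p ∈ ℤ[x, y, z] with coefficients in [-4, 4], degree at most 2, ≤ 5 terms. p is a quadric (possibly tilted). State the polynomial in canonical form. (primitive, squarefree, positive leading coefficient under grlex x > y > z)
x^2 - 3*x*y - 2*y^2 + z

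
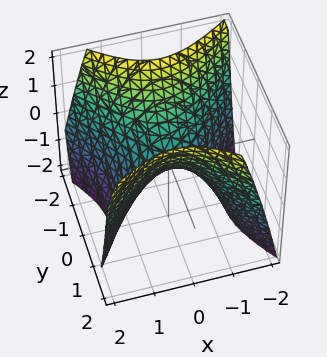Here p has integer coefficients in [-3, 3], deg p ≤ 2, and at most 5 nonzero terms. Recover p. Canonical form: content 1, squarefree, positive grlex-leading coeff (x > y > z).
(a) deg p = 2. No degree-1 surface has this shape.
(b) Observable constraints: it meets the z-axis at z = 0 (among the integer gridlines); one x-axis crossing is at x = 0; one y-axis crossing is at y = 0.
(c) Fitting integer coefficients to these (and the overall shape) gives p.

3*x^2 - x*y - 3*y^2 + 3*z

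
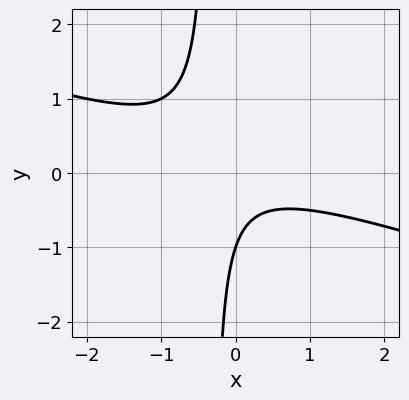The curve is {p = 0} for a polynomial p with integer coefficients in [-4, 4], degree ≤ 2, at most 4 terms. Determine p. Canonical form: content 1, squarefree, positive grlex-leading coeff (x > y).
x^2 + 3*x*y + y + 1

Degree: no degree-1 curve has this shape, so deg p = 2.
Reading off the gridlines: no x-intercept at any integer in the box; it crosses the y-axis at the gridline y = -1.
Together with the visible shape, these determine p as stated.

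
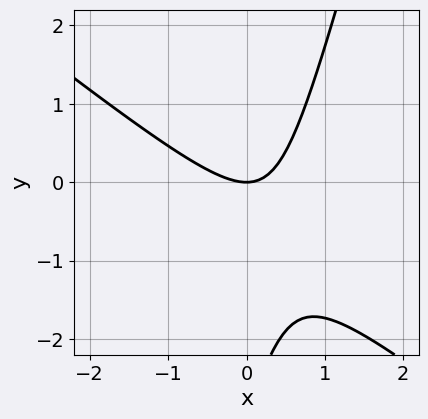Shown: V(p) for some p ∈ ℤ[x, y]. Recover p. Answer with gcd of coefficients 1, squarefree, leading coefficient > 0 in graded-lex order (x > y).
Degree: no degree-1 curve has this shape, so deg p = 2.
Against the integer gridlines: it crosses the y-axis at the gridline y = 0; one x-axis crossing is at x = 0.
Matching integer coefficients to the picture gives p.

3*x^2 + 3*x*y - y^2 - 3*y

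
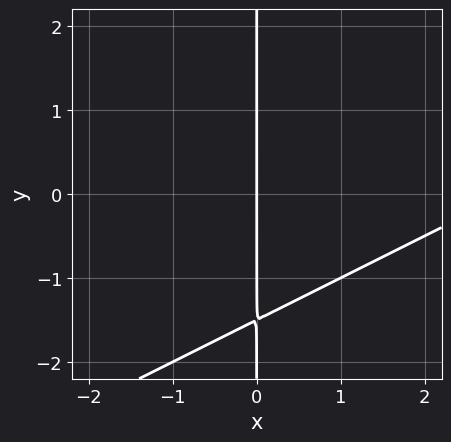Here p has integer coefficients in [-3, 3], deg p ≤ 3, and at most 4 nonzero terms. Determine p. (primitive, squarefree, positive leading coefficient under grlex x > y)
x^2 - 2*x*y - 3*x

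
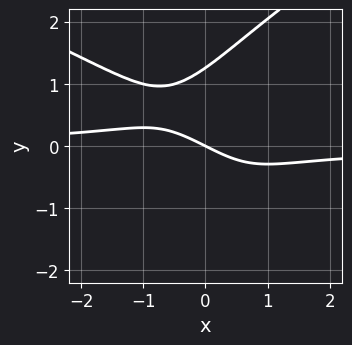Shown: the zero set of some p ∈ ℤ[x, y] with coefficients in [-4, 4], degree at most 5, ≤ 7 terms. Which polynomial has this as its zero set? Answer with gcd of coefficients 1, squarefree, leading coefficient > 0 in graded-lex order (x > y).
y^4 - 2*x^2*y - 2*x*y^2 - x - 2*y

(a) The degree is 4 — a generic line meets the curve in up to 4 points.
(b) From the visible intercepts: it crosses the y-axis at the gridline y = 0; one x-axis crossing is at x = 0.
(c) Assembling these constraints gives the stated polynomial.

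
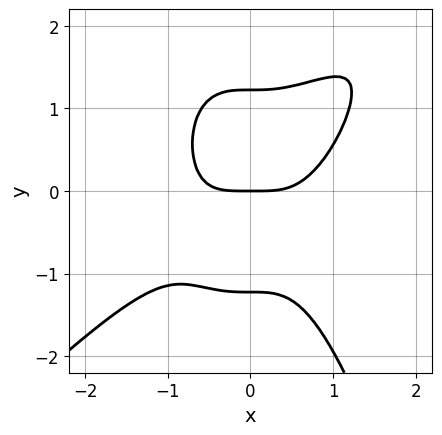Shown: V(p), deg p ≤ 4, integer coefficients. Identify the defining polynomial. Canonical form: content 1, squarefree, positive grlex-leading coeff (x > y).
3*x^4 - 3*x^3*y + 2*y^3 - 3*y

1. Degree: no degree-3 curve has this shape, so deg p = 4.
2. From the axis intercepts and sections: it meets the x-axis at x = 0 (among the integer gridlines); it meets the y-axis at y = 0 (among the integer gridlines).
3. These observations pin down the coefficients.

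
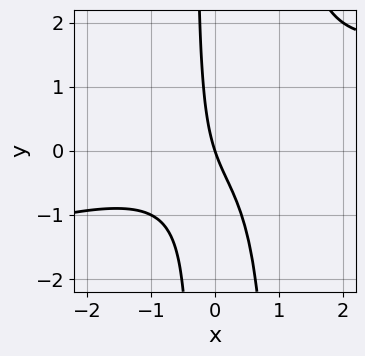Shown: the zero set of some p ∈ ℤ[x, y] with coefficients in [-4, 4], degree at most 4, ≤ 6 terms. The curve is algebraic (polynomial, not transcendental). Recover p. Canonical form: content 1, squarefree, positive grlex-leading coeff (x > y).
deg p = 3. A generic line meets the curve in up to 3 points.
Checking where it meets the axes: it crosses the y-axis at the gridline y = 0; it meets the x-axis at x = 0 (among the integer gridlines).
These observations pin down the coefficients.

x^3 - 3*x^2*y + 2*x*y + 3*x + y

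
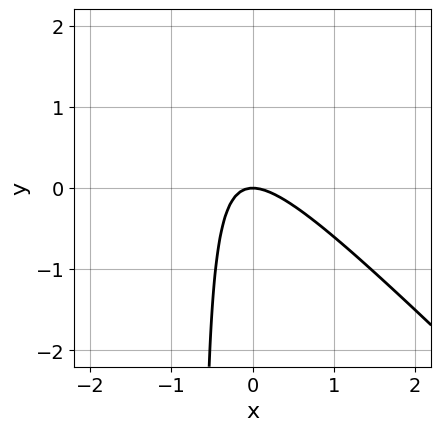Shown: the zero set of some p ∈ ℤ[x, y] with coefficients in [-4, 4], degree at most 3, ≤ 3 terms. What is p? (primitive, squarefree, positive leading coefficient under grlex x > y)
3*x^2 + 3*x*y + 2*y

deg p = 2. No degree-1 curve has this shape.
Checking where it meets the axes: one y-axis crossing is at y = 0; it meets the x-axis at x = 0 (among the integer gridlines).
These observations pin down the coefficients.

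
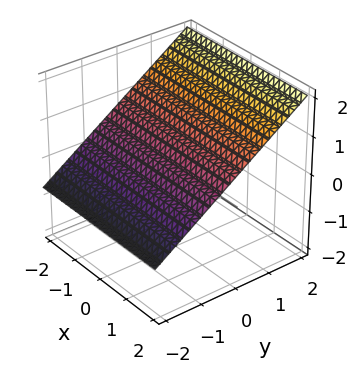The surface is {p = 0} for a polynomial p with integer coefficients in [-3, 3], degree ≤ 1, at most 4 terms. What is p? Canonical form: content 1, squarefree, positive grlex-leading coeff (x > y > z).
2*y - 3*z + 2

1. Degree: the surface is flat (a plane), so deg p = 1.
2. Against the integer gridlines: it crosses the y-axis at the gridline y = -1; no x-intercept at any integer in the box.
3. Together with the visible shape, these determine p as stated.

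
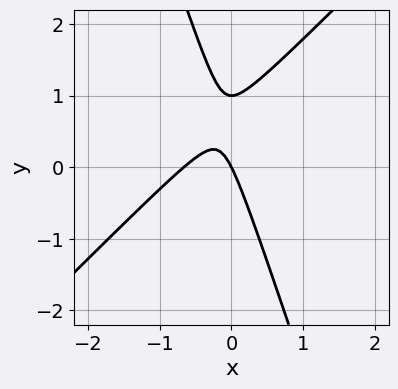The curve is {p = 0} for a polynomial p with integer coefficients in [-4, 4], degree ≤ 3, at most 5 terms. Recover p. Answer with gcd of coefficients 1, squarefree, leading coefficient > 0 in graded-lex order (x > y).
deg p = 2.
From the visible intercepts: among the integer gridlines, it crosses the y-axis at y ∈ {0, 1}; it meets the x-axis at x = 0 (among the integer gridlines).
These observations pin down the coefficients.

3*x^2 - 2*x*y - y^2 + 2*x + y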